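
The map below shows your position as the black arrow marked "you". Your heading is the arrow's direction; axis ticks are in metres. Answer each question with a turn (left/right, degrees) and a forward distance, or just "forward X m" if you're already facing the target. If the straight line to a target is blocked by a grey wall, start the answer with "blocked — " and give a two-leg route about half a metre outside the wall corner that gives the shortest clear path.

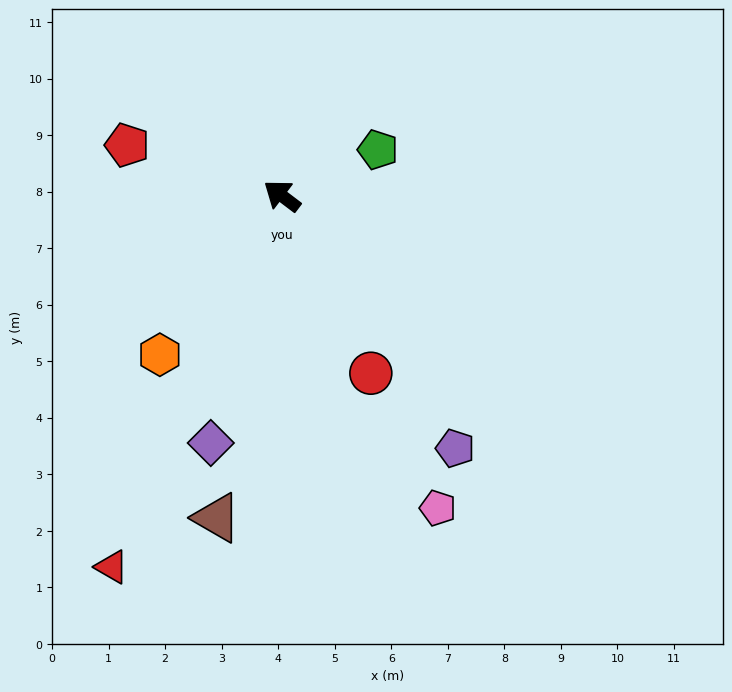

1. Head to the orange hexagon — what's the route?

turn left 90°, forward 3.5 m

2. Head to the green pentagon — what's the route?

turn right 117°, forward 1.9 m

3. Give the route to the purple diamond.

turn left 111°, forward 4.5 m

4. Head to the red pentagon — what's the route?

turn left 19°, forward 2.9 m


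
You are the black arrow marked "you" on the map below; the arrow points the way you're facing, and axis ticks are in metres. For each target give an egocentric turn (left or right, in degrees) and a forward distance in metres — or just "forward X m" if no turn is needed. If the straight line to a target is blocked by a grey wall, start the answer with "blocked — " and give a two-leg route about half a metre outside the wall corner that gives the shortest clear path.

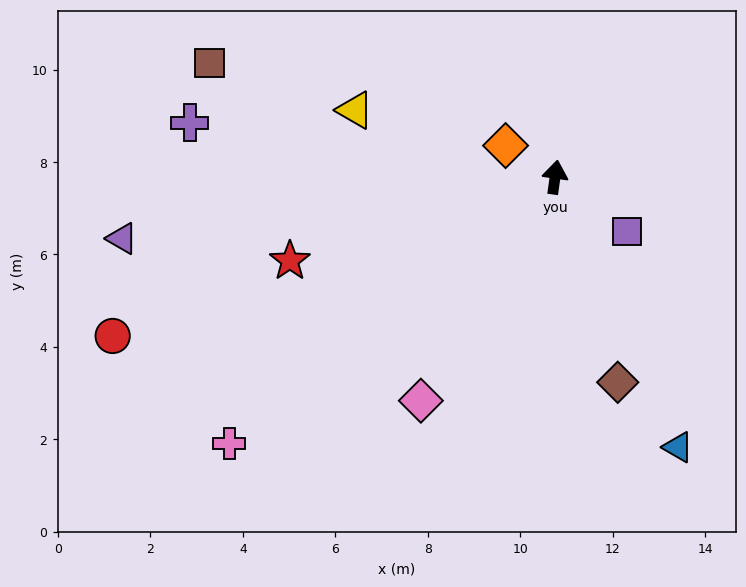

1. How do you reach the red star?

turn left 116°, forward 6.0 m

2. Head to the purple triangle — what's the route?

turn left 106°, forward 9.5 m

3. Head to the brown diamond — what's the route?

turn right 155°, forward 4.6 m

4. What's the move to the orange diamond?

turn left 66°, forward 1.3 m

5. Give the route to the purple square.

turn right 119°, forward 1.9 m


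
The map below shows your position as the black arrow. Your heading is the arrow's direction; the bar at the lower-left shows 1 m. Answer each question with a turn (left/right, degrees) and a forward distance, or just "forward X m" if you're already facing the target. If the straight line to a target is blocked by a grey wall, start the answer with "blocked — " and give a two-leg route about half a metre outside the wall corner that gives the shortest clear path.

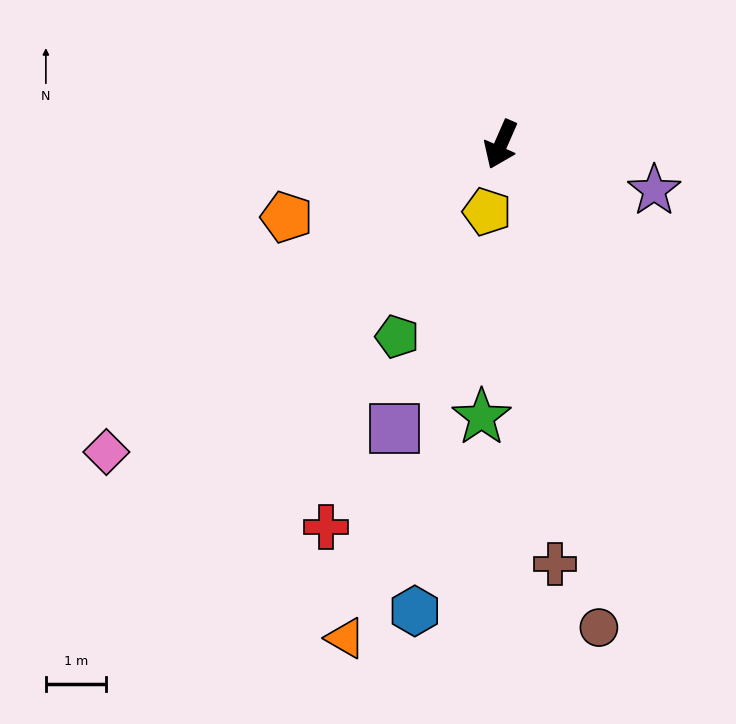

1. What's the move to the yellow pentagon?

turn left 12°, forward 1.2 m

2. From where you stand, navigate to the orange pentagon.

turn right 48°, forward 3.8 m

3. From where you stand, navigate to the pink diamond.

turn right 28°, forward 8.4 m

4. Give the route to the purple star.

turn left 97°, forward 2.7 m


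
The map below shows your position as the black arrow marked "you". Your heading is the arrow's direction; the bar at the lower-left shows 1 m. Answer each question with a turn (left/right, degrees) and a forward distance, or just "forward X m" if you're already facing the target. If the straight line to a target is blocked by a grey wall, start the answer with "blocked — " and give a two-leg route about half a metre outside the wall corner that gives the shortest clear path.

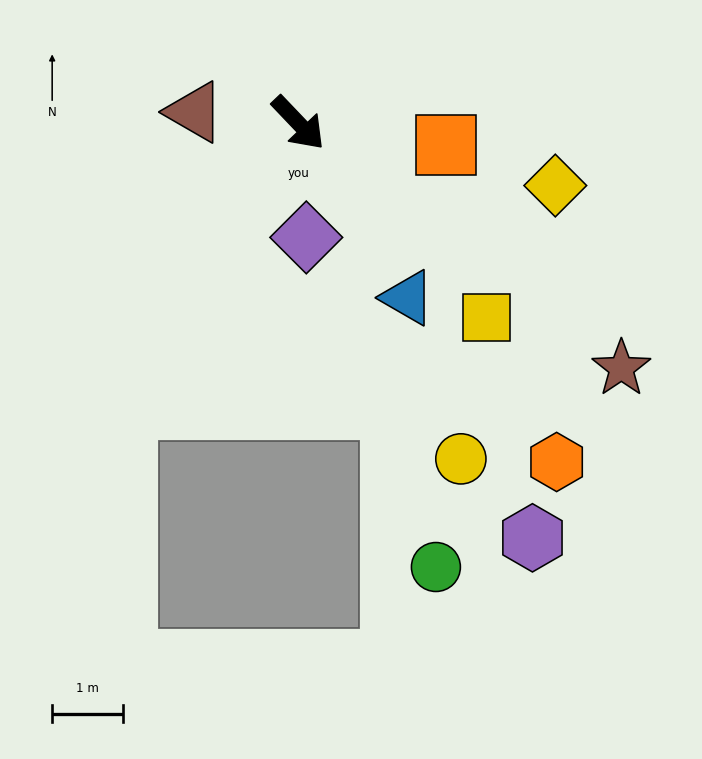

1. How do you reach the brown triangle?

turn right 140°, forward 1.5 m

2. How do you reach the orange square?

turn left 38°, forward 2.1 m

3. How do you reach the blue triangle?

turn right 12°, forward 2.9 m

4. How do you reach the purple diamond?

turn right 40°, forward 1.6 m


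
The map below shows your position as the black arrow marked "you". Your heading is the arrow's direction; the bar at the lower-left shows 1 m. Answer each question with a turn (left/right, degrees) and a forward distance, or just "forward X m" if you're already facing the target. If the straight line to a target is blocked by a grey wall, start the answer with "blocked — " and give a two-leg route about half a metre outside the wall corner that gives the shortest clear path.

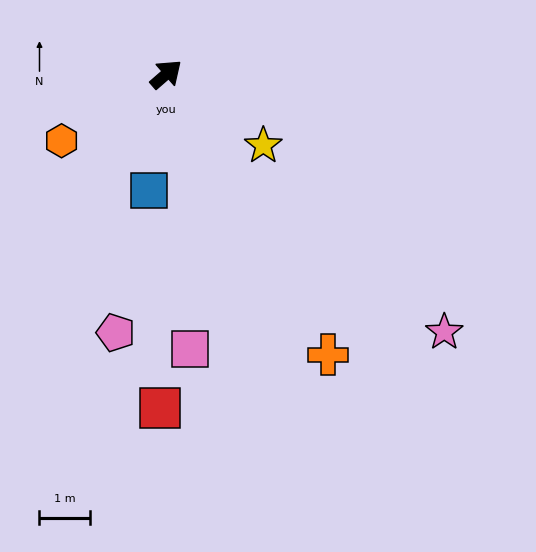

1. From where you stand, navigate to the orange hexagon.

turn left 171°, forward 2.4 m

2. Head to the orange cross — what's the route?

turn right 101°, forward 6.4 m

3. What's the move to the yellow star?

turn right 77°, forward 2.4 m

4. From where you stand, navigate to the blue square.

turn right 139°, forward 2.3 m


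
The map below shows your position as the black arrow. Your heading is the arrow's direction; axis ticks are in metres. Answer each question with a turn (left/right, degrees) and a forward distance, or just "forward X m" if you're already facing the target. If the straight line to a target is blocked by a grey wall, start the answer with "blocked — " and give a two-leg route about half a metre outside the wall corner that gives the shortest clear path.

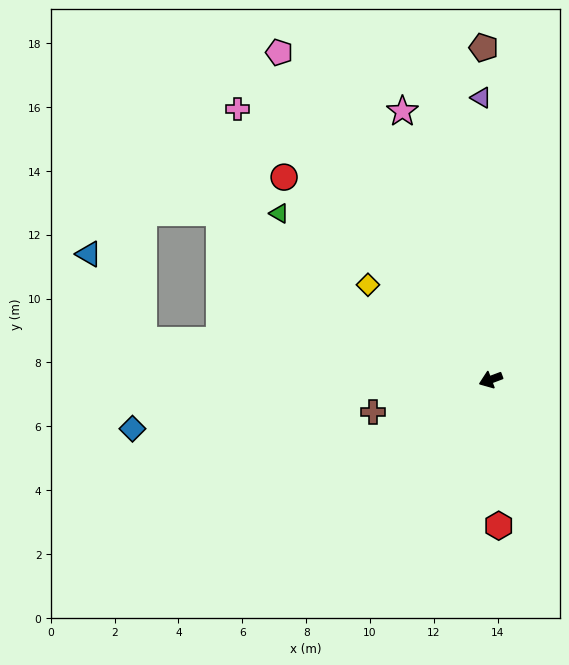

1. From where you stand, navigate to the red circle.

turn right 65°, forward 9.1 m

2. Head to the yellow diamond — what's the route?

turn right 58°, forward 4.9 m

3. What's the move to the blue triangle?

blocked — turn right 27°, forward 10.9 m, then turn right 51°, forward 3.2 m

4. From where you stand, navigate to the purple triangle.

turn right 109°, forward 8.8 m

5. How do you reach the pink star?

turn right 92°, forward 8.8 m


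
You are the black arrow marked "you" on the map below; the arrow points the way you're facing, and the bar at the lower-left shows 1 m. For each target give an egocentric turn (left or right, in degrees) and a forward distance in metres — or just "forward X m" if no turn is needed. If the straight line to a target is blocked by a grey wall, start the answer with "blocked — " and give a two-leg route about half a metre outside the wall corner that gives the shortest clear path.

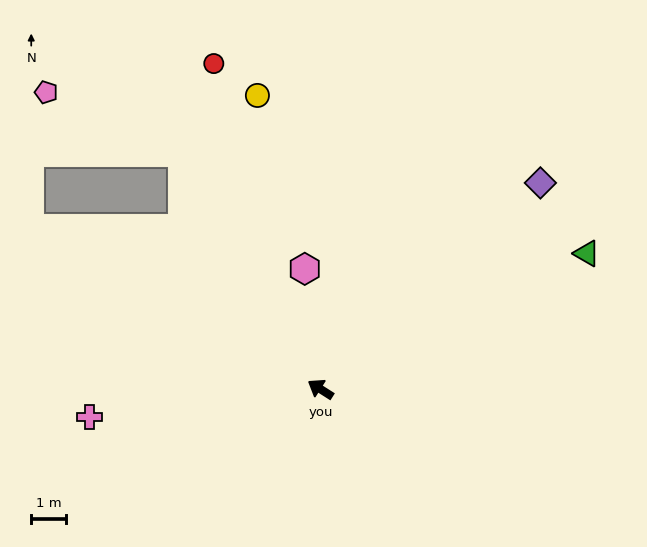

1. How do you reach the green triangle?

turn right 121°, forward 8.7 m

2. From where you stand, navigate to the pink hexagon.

turn right 50°, forward 3.5 m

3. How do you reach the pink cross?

turn left 39°, forward 6.8 m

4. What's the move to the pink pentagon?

blocked — turn right 27°, forward 8.0 m, then turn left 36°, forward 4.3 m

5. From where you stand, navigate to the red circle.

turn right 39°, forward 9.9 m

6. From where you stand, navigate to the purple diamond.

turn right 104°, forward 8.7 m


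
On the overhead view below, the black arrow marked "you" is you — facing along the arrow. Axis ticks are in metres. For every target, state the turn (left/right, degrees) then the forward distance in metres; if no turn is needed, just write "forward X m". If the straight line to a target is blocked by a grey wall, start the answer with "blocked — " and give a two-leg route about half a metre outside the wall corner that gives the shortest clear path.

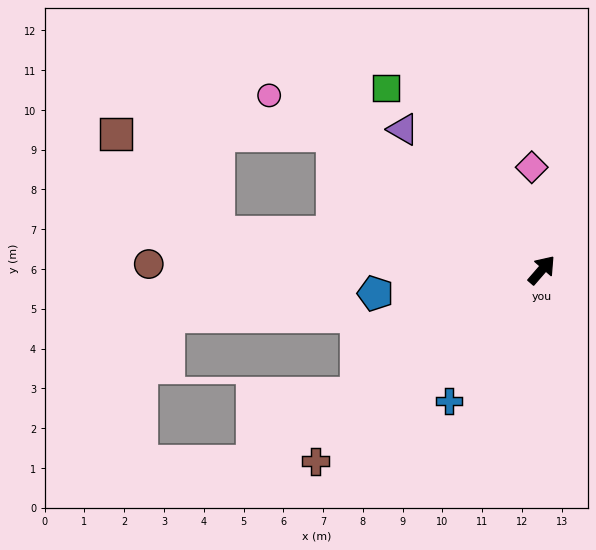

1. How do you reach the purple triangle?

turn left 86°, forward 5.0 m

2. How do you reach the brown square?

blocked — turn left 98°, forward 6.3 m, then turn left 33°, forward 5.5 m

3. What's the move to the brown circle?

turn left 130°, forward 9.9 m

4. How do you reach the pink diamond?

turn left 47°, forward 2.6 m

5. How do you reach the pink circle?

turn left 98°, forward 8.1 m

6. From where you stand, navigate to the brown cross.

turn left 171°, forward 7.5 m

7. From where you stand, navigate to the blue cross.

turn right 174°, forward 4.0 m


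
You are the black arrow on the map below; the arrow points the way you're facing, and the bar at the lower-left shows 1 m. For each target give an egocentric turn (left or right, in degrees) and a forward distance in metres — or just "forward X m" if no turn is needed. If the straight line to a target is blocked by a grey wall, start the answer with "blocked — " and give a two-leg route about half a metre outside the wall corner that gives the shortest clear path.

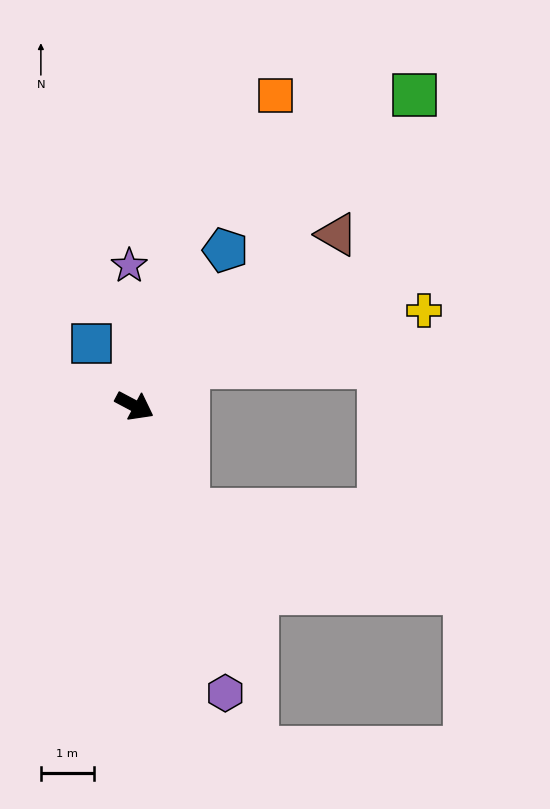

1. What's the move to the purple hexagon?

turn right 45°, forward 5.7 m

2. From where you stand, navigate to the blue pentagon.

turn left 88°, forward 3.4 m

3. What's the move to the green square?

turn left 76°, forward 7.9 m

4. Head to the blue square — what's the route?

turn left 152°, forward 1.4 m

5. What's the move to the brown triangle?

turn left 68°, forward 5.0 m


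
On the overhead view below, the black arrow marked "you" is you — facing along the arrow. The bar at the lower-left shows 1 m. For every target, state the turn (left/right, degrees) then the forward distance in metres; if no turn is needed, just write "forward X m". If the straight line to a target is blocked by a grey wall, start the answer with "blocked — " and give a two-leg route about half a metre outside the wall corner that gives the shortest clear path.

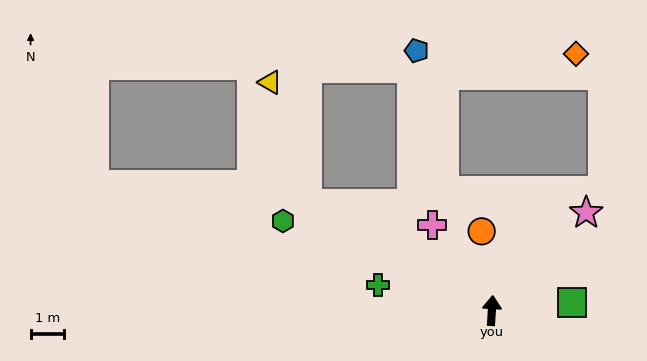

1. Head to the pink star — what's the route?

turn right 40°, forward 4.1 m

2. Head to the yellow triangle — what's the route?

blocked — turn left 63°, forward 6.4 m, then turn right 42°, forward 3.8 m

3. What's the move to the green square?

turn right 81°, forward 2.4 m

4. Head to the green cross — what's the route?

turn left 81°, forward 3.5 m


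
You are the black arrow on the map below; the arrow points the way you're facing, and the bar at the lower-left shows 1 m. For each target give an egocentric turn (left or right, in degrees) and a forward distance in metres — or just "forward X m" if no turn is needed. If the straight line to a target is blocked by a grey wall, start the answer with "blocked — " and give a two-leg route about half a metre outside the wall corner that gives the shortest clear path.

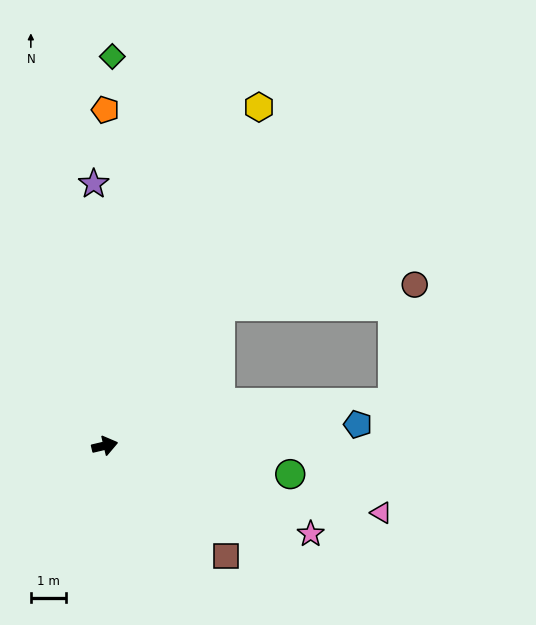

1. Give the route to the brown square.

turn right 56°, forward 4.6 m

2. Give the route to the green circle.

turn right 22°, forward 5.3 m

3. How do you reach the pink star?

turn right 37°, forward 6.3 m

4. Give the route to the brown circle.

blocked — turn left 37°, forward 5.1 m, then turn right 44°, forward 5.5 m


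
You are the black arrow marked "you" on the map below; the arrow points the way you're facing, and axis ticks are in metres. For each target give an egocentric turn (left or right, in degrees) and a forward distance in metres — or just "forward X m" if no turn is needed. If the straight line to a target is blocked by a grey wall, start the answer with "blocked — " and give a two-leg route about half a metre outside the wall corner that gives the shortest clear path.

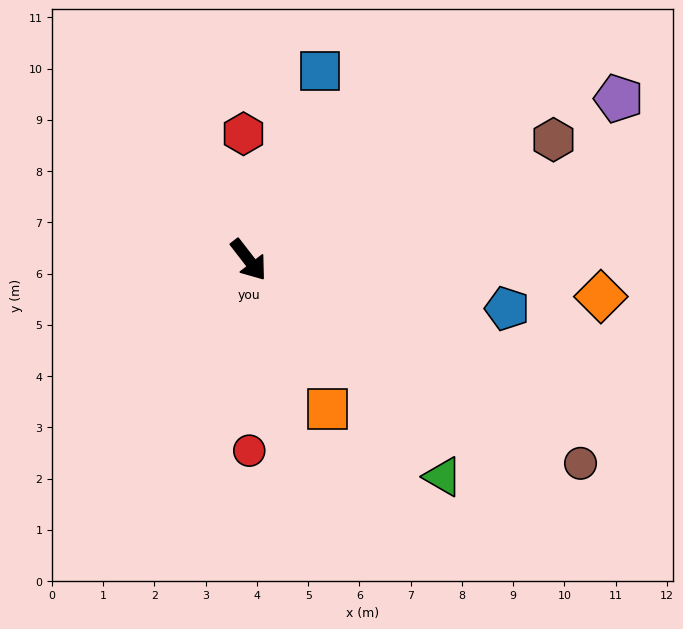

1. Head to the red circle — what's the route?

turn right 38°, forward 3.7 m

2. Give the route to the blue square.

turn left 122°, forward 3.9 m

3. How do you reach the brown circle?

turn left 21°, forward 7.6 m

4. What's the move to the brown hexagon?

turn left 74°, forward 6.4 m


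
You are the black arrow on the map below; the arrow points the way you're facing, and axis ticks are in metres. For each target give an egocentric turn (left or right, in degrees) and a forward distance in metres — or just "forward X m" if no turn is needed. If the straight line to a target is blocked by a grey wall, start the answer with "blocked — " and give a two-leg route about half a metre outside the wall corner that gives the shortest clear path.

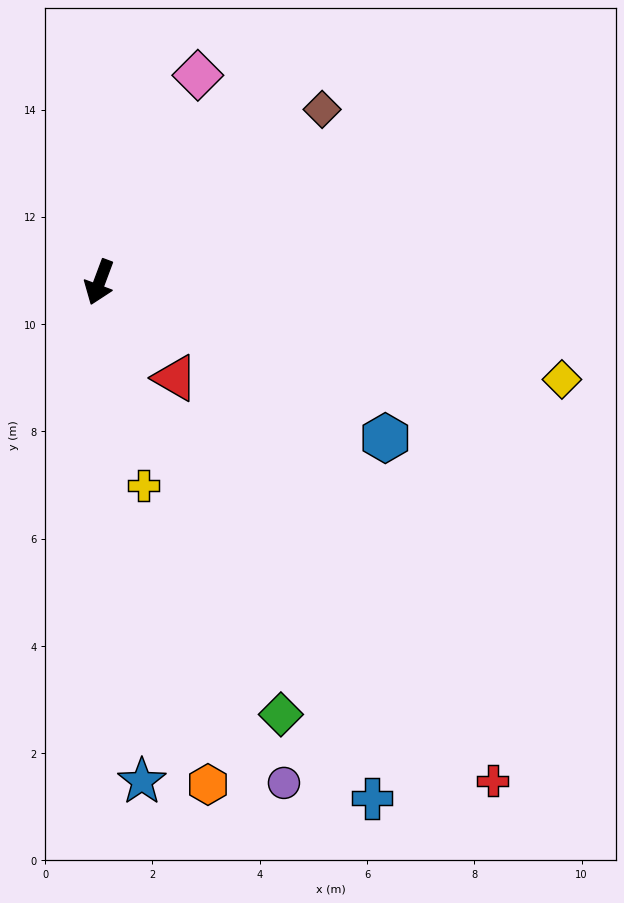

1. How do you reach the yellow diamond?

turn left 99°, forward 8.8 m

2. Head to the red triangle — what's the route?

turn left 59°, forward 2.3 m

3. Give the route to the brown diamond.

turn left 148°, forward 5.3 m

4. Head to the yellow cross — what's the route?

turn left 33°, forward 3.9 m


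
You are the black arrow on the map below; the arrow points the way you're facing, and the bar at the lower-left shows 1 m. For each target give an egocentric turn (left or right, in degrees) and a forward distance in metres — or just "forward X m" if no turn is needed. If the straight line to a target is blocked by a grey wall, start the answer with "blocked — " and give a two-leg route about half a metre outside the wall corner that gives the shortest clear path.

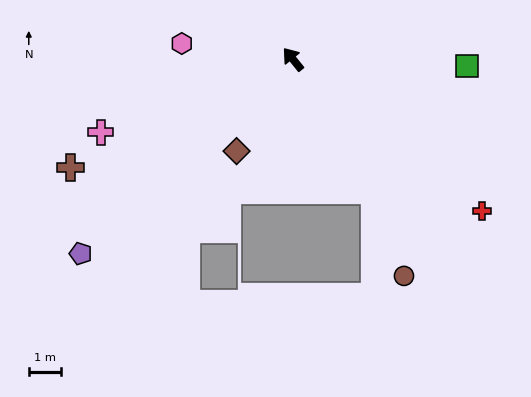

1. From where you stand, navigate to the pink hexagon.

turn left 43°, forward 3.4 m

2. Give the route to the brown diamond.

turn left 110°, forward 3.3 m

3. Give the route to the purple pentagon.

turn left 94°, forward 8.8 m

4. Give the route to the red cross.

turn right 168°, forward 7.4 m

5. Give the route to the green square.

turn right 131°, forward 5.3 m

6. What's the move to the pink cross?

turn left 72°, forward 6.3 m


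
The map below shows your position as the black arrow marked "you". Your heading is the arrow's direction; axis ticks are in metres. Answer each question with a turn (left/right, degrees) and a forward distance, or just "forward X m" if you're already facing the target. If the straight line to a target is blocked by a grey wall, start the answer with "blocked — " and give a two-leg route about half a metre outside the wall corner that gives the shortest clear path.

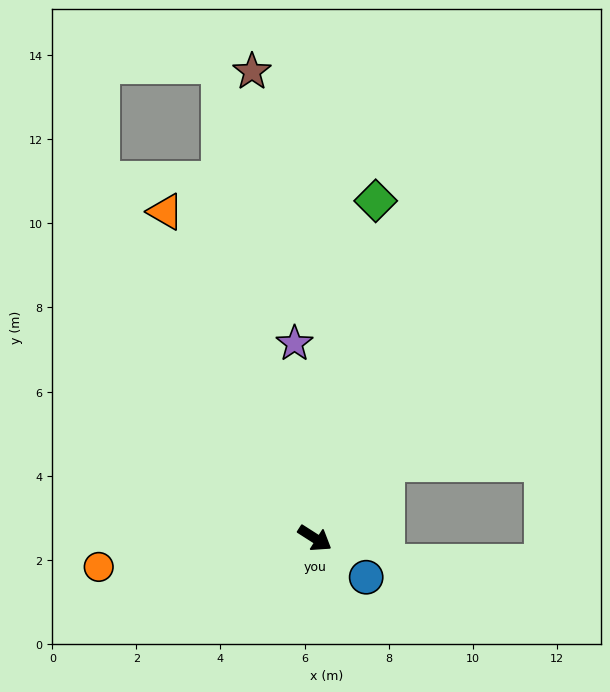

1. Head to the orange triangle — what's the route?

turn left 147°, forward 8.5 m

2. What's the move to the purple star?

turn left 129°, forward 4.7 m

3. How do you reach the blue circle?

turn right 5°, forward 1.5 m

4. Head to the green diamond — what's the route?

turn left 112°, forward 8.2 m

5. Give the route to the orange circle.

turn right 140°, forward 5.2 m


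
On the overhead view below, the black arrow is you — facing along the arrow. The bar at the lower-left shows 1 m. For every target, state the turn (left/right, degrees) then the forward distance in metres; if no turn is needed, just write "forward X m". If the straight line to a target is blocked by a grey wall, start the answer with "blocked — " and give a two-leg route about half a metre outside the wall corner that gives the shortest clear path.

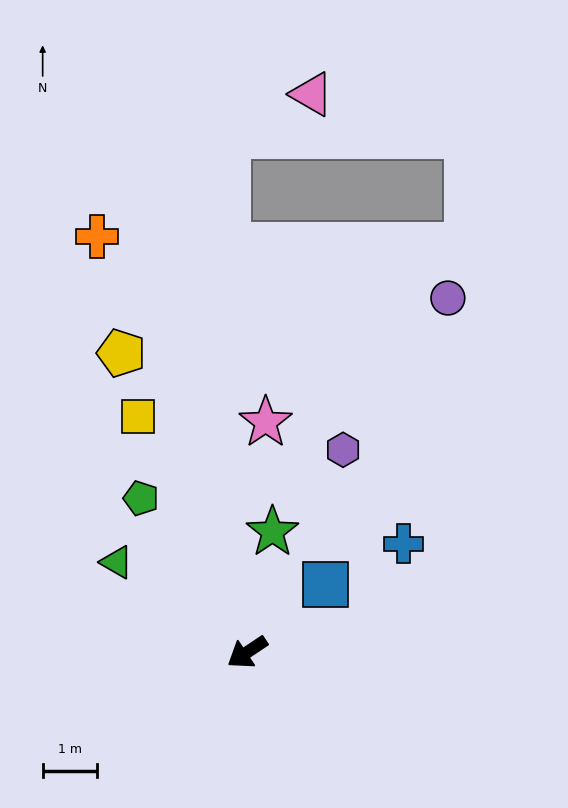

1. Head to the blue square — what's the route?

turn right 173°, forward 1.9 m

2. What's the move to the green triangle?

turn right 68°, forward 2.9 m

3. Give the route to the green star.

turn right 136°, forward 2.3 m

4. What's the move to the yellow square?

turn right 99°, forward 4.8 m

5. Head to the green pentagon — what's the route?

turn right 89°, forward 3.4 m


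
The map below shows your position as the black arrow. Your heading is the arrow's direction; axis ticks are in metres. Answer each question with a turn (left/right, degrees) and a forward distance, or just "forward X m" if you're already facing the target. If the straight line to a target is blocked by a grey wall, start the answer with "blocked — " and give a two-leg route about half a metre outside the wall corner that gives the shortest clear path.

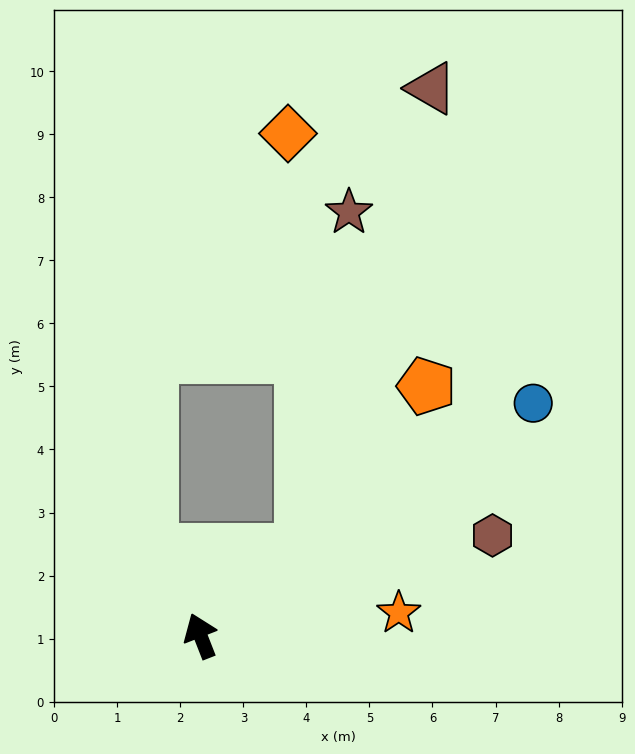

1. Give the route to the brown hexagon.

turn right 92°, forward 4.9 m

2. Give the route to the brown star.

blocked — turn right 71°, forward 2.1 m, then turn left 42°, forward 5.4 m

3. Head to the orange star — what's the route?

turn right 105°, forward 3.2 m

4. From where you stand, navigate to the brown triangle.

blocked — turn right 71°, forward 2.1 m, then turn left 34°, forward 7.6 m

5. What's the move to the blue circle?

turn right 76°, forward 6.4 m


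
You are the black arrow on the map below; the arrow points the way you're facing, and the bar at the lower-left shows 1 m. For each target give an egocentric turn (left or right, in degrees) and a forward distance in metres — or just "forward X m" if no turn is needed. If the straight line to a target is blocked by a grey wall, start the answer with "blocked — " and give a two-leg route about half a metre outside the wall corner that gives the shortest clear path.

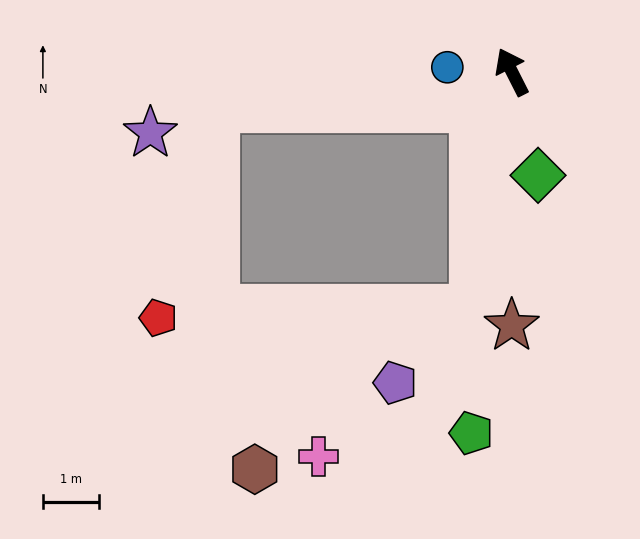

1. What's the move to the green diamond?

turn left 167°, forward 1.9 m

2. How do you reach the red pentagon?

blocked — turn left 144°, forward 4.3 m, then turn right 79°, forward 5.6 m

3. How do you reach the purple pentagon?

blocked — turn left 144°, forward 4.3 m, then turn right 37°, forward 1.9 m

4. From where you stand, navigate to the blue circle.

turn left 59°, forward 1.2 m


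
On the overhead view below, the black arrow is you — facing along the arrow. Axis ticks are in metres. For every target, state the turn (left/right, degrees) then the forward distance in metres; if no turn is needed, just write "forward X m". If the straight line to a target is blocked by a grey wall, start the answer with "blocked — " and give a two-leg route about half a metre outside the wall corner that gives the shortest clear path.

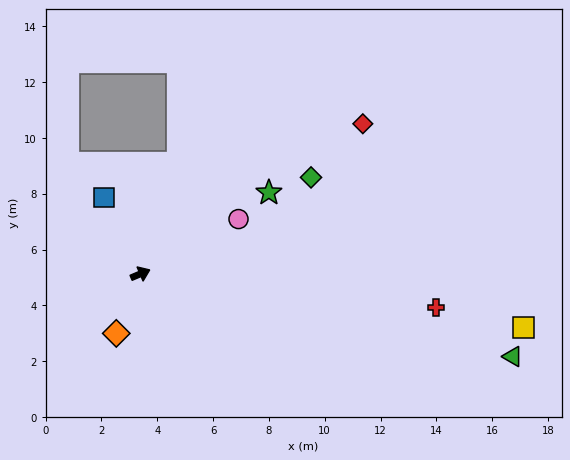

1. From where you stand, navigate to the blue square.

turn left 93°, forward 3.0 m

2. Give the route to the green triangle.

turn right 36°, forward 13.7 m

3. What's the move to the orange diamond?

turn right 135°, forward 2.3 m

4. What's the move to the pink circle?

turn left 6°, forward 4.0 m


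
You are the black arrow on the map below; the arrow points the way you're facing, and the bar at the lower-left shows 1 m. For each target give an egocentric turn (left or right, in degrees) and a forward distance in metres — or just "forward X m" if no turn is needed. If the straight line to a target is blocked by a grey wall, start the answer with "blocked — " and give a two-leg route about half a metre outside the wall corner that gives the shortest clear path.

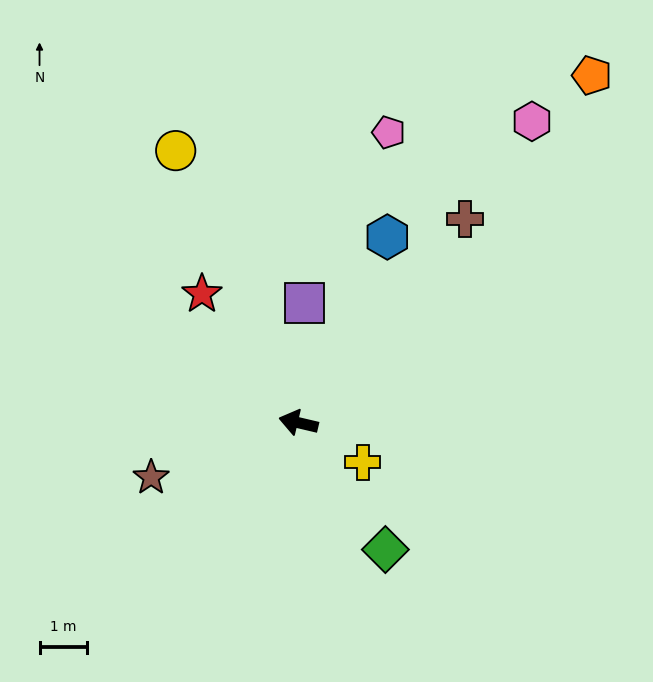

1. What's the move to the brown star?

turn left 34°, forward 3.3 m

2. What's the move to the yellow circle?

turn right 52°, forward 6.3 m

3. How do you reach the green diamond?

turn left 138°, forward 3.2 m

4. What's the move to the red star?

turn right 40°, forward 3.4 m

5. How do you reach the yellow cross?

turn left 162°, forward 1.6 m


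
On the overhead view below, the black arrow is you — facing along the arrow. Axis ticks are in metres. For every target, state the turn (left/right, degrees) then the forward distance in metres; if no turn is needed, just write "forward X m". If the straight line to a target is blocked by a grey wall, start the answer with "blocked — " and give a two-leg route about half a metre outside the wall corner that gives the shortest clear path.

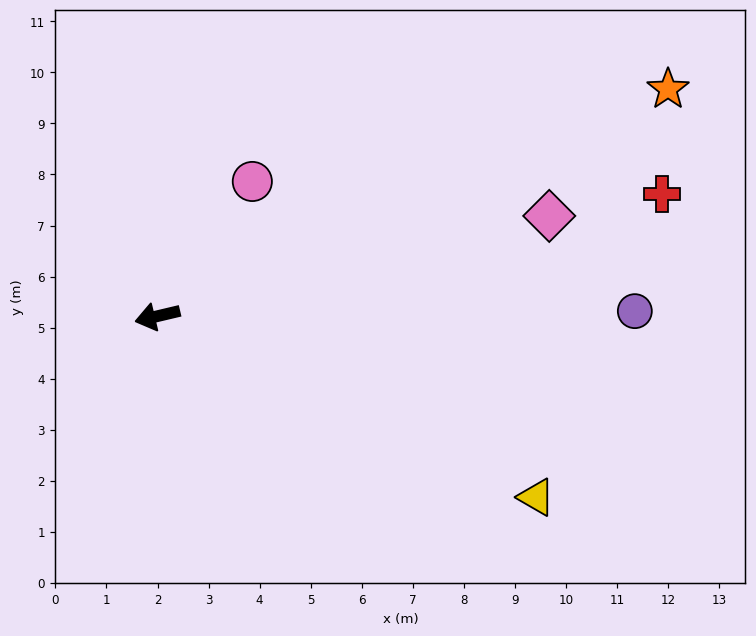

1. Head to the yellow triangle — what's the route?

turn left 141°, forward 8.2 m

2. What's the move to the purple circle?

turn left 167°, forward 9.4 m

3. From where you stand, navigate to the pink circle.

turn right 138°, forward 3.2 m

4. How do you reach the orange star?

turn right 169°, forward 10.9 m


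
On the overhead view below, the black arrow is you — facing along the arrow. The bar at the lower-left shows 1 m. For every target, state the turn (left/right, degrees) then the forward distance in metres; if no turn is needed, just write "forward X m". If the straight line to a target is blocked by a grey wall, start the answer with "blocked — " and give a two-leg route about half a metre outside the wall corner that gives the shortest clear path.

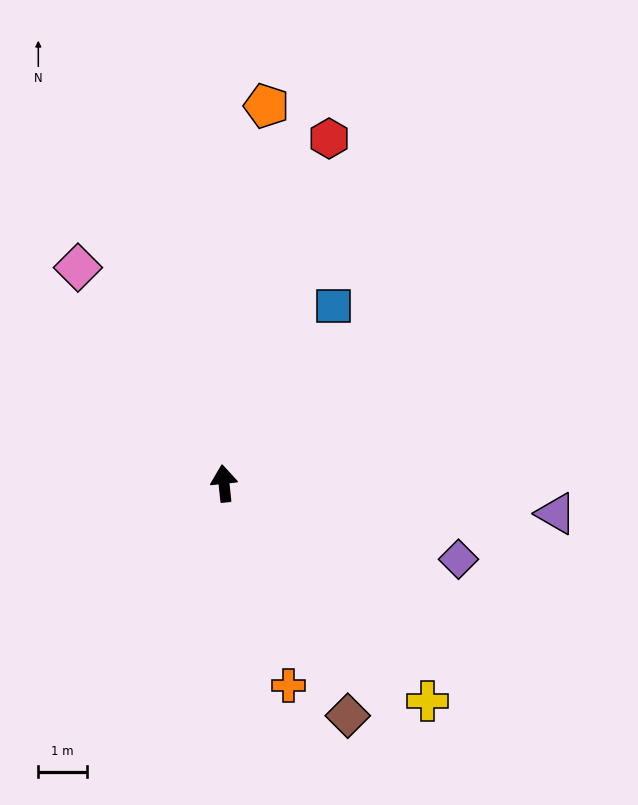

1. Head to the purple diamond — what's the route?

turn right 114°, forward 5.1 m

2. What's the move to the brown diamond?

turn right 158°, forward 5.4 m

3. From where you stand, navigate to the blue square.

turn right 38°, forward 4.3 m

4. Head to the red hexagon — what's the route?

turn right 23°, forward 7.5 m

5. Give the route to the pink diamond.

turn left 28°, forward 5.4 m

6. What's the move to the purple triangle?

turn right 101°, forward 6.9 m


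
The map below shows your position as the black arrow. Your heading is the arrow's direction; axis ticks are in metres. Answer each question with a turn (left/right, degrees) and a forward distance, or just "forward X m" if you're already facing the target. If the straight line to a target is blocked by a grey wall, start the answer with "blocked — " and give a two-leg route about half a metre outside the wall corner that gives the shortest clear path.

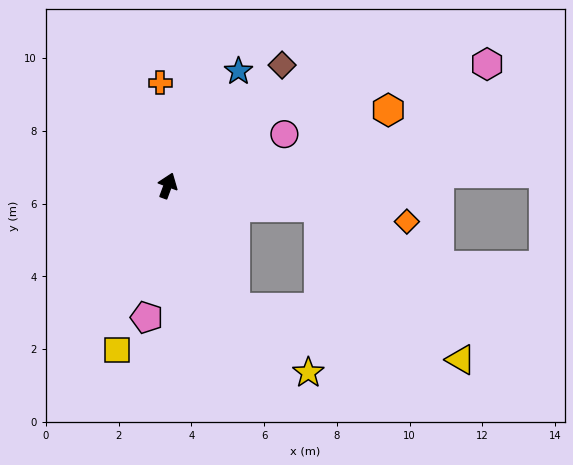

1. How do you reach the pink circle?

turn right 46°, forward 3.5 m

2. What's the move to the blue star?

turn right 11°, forward 3.7 m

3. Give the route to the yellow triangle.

blocked — turn right 77°, forward 4.2 m, then turn right 40°, forward 5.7 m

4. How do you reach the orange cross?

turn left 24°, forward 2.8 m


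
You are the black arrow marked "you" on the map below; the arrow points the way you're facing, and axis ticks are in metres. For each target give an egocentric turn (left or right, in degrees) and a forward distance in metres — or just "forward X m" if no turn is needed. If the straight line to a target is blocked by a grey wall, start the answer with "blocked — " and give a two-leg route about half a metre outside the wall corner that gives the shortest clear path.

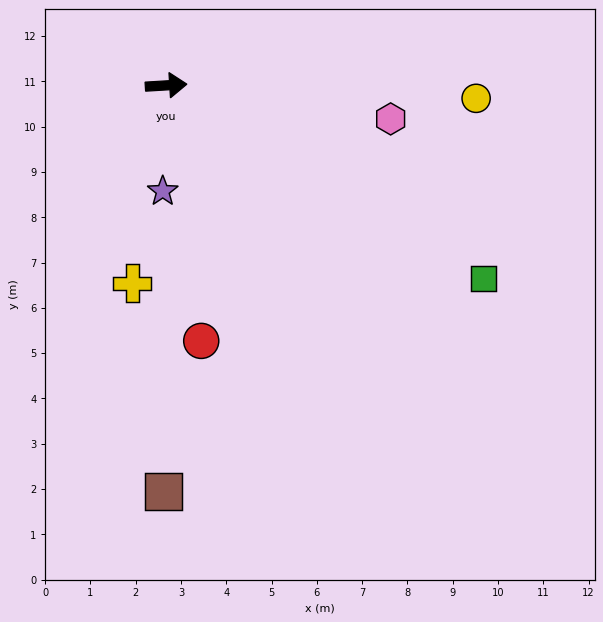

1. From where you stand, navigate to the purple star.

turn right 95°, forward 2.3 m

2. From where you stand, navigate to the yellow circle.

turn right 6°, forward 6.9 m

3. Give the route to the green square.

turn right 35°, forward 8.2 m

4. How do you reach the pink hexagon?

turn right 12°, forward 5.0 m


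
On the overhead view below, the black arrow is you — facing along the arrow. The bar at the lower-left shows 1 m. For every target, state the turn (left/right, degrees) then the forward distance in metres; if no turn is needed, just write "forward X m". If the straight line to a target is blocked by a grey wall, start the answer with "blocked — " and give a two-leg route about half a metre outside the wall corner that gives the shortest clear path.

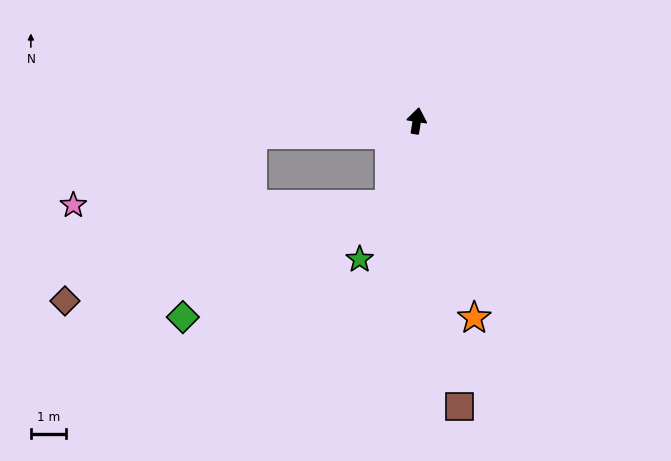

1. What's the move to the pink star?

blocked — turn left 104°, forward 4.7 m, then turn left 17°, forward 5.4 m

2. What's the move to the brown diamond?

blocked — turn left 104°, forward 4.7 m, then turn left 37°, forward 7.1 m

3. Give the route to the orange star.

turn right 155°, forward 5.8 m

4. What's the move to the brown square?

turn right 162°, forward 8.2 m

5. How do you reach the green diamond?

blocked — turn left 171°, forward 2.5 m, then turn right 43°, forward 6.7 m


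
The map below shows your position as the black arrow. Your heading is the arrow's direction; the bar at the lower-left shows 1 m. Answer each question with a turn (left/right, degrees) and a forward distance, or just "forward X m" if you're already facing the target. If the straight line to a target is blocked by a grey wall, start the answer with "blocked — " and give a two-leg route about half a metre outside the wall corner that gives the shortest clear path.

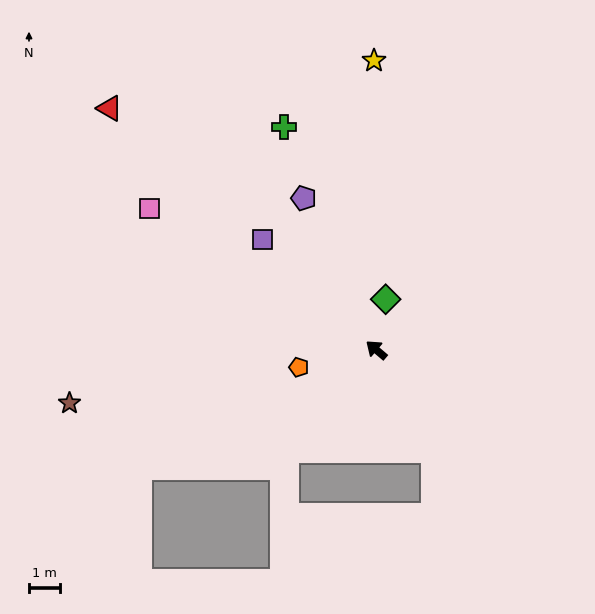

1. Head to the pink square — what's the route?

turn left 8°, forward 8.6 m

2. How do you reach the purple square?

turn right 4°, forward 5.1 m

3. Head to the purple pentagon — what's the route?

turn right 24°, forward 5.4 m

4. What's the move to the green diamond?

turn right 60°, forward 1.7 m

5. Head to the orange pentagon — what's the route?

turn left 53°, forward 2.6 m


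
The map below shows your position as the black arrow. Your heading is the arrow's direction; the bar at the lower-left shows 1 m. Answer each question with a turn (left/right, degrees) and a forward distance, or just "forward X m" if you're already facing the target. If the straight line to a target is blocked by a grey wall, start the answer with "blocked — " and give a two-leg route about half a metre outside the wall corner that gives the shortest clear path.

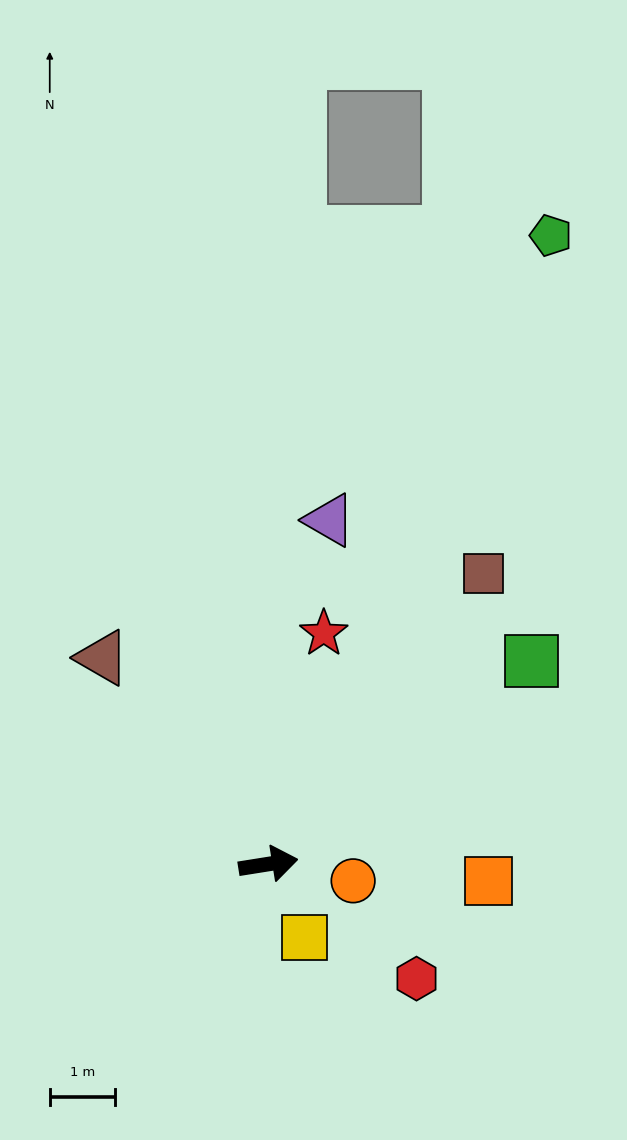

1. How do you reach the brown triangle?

turn left 120°, forward 4.0 m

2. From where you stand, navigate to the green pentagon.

turn left 57°, forward 10.5 m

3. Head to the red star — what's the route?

turn left 67°, forward 3.6 m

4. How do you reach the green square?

turn left 29°, forward 5.1 m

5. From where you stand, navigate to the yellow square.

turn right 73°, forward 1.2 m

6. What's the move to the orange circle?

turn right 20°, forward 1.3 m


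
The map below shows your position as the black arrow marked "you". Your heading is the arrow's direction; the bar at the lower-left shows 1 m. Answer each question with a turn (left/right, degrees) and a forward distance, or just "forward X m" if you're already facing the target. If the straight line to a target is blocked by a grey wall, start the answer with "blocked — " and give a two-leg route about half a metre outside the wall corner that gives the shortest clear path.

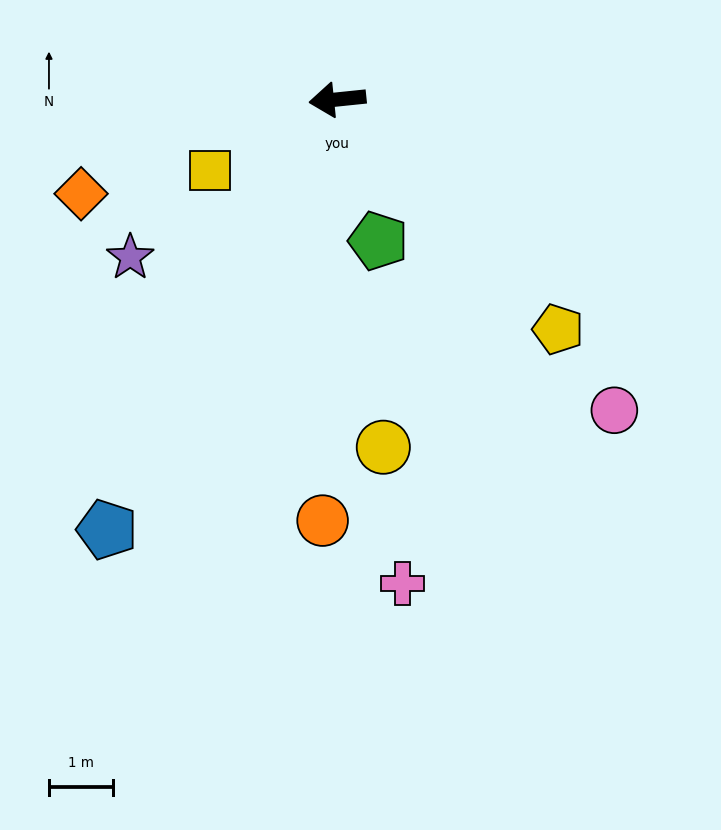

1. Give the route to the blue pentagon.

turn left 56°, forward 7.7 m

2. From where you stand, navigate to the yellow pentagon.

turn left 128°, forward 5.0 m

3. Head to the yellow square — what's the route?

turn left 23°, forward 2.3 m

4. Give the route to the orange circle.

turn left 82°, forward 6.6 m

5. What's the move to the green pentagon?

turn left 100°, forward 2.3 m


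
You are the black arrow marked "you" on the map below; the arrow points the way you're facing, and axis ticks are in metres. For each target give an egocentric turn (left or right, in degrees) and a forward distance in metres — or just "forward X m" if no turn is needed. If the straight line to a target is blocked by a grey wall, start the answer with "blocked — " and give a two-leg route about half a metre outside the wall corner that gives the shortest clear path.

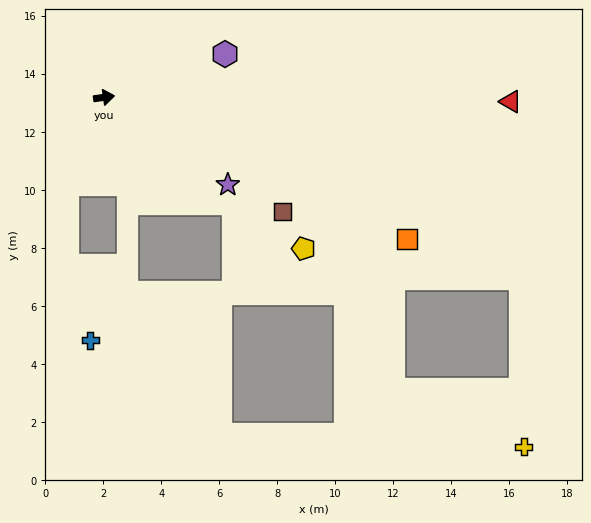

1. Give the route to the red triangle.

turn right 9°, forward 14.0 m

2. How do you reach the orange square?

turn right 33°, forward 11.5 m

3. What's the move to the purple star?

turn right 43°, forward 5.2 m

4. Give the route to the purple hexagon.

turn left 12°, forward 4.4 m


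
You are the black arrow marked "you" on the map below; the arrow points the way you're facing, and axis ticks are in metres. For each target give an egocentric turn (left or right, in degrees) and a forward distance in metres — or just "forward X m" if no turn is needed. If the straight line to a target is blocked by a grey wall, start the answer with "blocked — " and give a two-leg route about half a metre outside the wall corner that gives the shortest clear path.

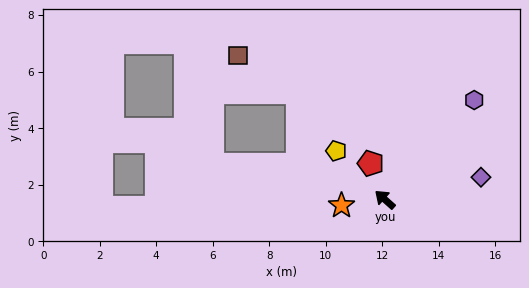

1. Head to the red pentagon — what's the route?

turn right 27°, forward 1.4 m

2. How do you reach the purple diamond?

turn right 125°, forward 3.5 m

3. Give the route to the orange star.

turn left 50°, forward 1.5 m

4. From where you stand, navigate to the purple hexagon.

turn right 90°, forward 4.7 m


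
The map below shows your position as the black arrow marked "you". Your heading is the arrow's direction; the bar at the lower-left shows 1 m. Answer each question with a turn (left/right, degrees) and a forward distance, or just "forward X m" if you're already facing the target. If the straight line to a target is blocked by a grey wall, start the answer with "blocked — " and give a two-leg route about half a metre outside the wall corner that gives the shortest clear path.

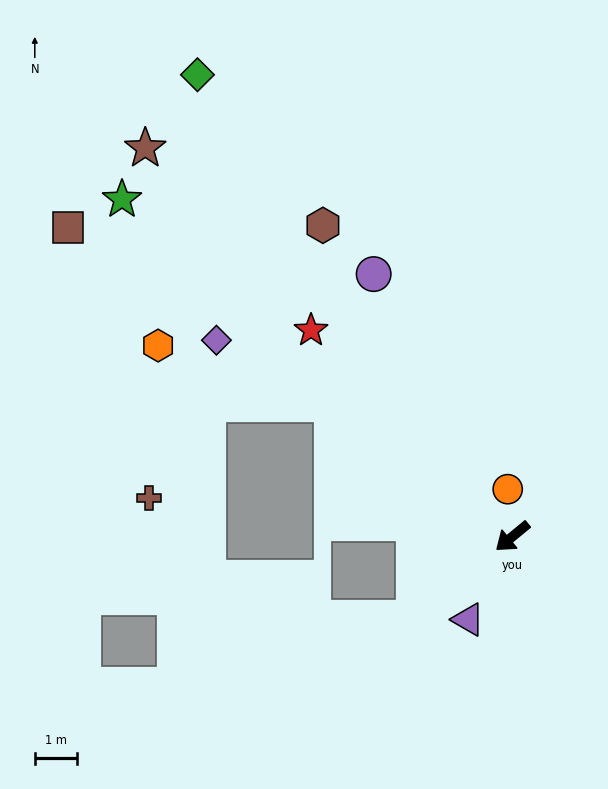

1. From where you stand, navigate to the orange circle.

turn right 124°, forward 1.1 m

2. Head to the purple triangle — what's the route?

turn left 22°, forward 2.2 m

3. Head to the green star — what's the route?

turn right 80°, forward 12.1 m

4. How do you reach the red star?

turn right 85°, forward 6.8 m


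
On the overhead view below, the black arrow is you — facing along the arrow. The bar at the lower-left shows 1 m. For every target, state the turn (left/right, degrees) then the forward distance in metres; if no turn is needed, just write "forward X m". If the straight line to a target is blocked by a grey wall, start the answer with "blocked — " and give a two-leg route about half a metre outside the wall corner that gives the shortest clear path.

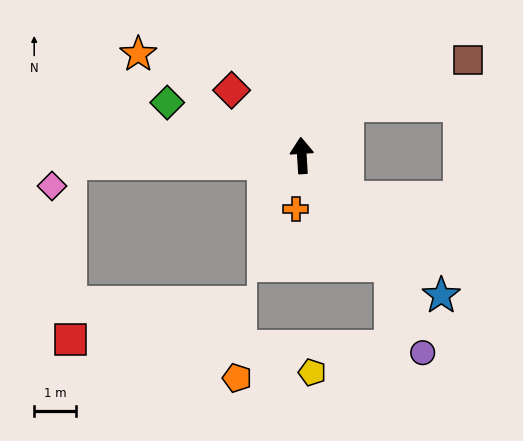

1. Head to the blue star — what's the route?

turn right 139°, forward 4.8 m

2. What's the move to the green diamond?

turn left 65°, forward 3.5 m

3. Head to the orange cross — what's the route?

turn left 170°, forward 1.3 m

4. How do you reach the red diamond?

turn left 44°, forward 2.3 m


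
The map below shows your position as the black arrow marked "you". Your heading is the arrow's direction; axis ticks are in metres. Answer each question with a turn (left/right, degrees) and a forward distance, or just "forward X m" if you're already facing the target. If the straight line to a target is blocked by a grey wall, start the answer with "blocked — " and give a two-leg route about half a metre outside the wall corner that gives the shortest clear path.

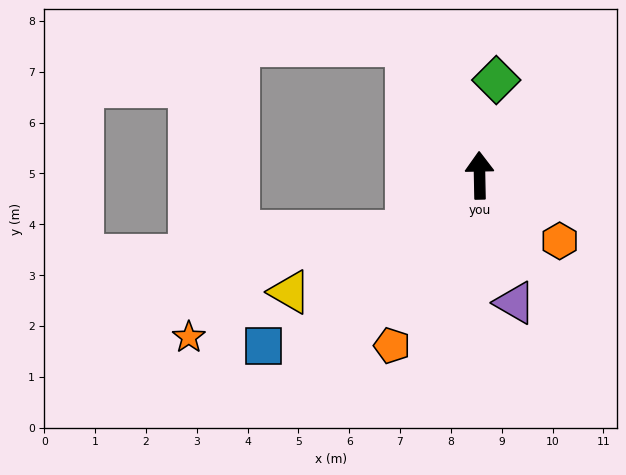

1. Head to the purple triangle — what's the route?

turn right 166°, forward 2.6 m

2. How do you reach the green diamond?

turn right 11°, forward 1.9 m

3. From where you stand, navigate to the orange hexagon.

turn right 130°, forward 2.0 m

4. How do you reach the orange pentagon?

turn left 152°, forward 3.8 m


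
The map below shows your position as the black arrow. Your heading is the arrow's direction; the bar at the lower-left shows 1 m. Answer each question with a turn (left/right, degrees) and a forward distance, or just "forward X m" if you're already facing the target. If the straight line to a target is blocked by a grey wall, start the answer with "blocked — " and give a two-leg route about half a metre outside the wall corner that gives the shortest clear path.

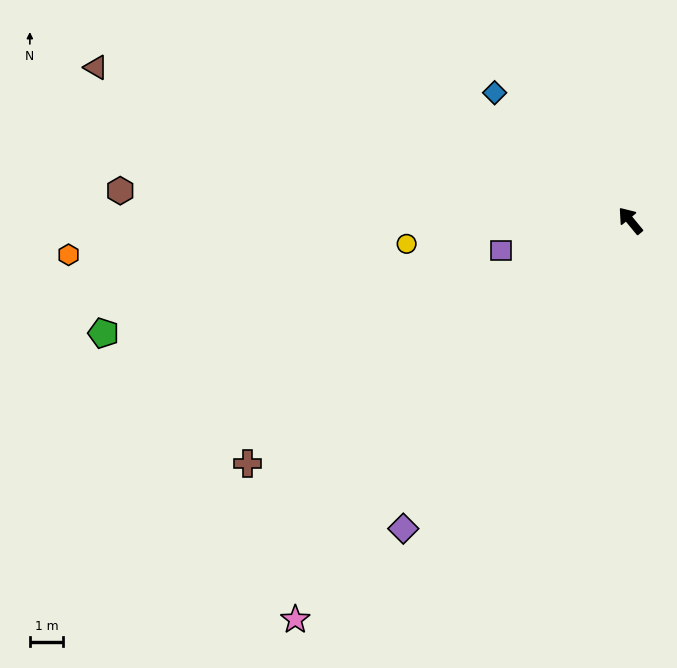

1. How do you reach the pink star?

turn left 100°, forward 15.6 m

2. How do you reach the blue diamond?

turn left 7°, forward 5.6 m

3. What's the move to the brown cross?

turn left 83°, forward 13.5 m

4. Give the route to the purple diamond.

turn left 104°, forward 11.4 m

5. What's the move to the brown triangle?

turn left 34°, forward 16.6 m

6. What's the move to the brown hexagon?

turn left 47°, forward 15.3 m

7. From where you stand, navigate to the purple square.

turn left 63°, forward 4.0 m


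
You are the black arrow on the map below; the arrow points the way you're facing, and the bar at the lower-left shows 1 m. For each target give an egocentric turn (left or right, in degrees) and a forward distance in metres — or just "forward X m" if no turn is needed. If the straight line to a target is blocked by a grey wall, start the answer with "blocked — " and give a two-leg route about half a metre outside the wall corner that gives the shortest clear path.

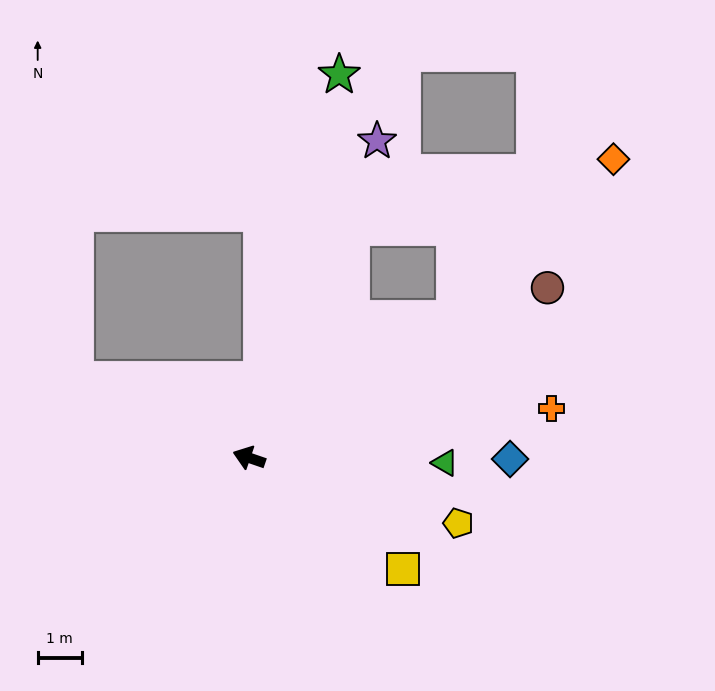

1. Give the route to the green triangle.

turn right 162°, forward 4.4 m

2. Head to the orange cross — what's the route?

turn right 152°, forward 6.9 m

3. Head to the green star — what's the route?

turn right 84°, forward 8.9 m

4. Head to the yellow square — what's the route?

turn left 163°, forward 4.3 m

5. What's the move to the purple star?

turn right 93°, forward 7.7 m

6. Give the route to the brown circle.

turn right 131°, forward 7.8 m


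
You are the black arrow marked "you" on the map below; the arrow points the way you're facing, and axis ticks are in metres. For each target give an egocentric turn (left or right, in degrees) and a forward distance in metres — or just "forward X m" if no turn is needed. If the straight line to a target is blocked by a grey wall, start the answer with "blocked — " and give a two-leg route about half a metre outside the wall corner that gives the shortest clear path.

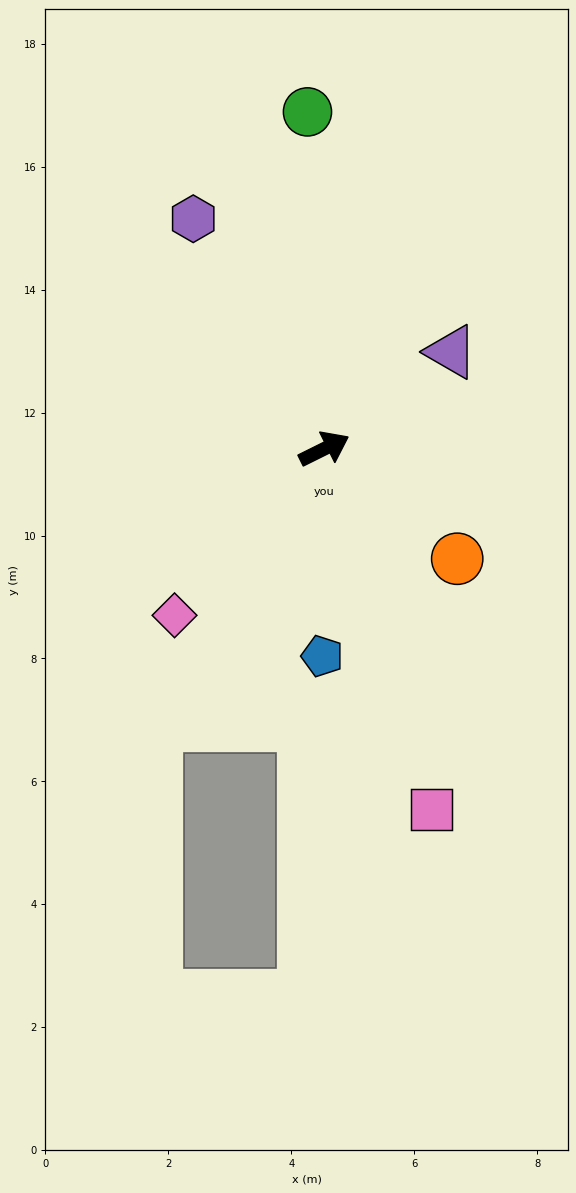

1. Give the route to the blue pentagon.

turn right 117°, forward 3.4 m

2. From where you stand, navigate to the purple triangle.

turn left 11°, forward 2.6 m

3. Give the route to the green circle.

turn left 66°, forward 5.5 m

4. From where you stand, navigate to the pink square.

turn right 100°, forward 6.1 m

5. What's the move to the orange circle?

turn right 66°, forward 2.8 m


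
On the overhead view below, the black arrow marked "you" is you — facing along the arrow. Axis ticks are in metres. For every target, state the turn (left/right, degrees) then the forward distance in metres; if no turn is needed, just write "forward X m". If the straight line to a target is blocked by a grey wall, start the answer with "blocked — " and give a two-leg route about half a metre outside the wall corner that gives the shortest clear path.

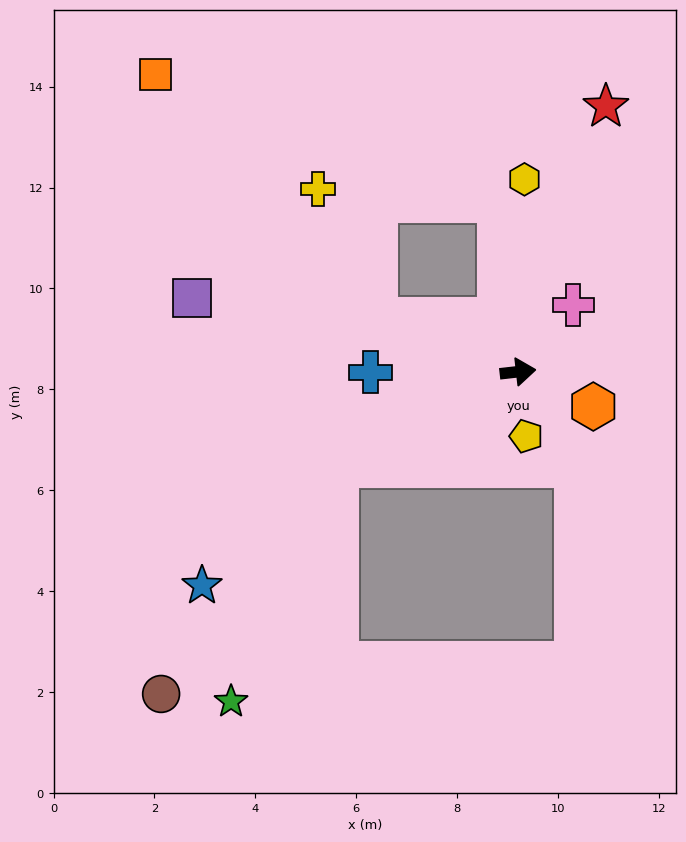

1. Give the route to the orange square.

blocked — turn left 153°, forward 3.0 m, then turn right 27°, forward 6.5 m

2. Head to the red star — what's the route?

turn left 65°, forward 5.5 m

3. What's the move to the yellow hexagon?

turn left 82°, forward 3.8 m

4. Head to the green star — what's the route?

blocked — turn right 159°, forward 4.0 m, then turn left 38°, forward 5.1 m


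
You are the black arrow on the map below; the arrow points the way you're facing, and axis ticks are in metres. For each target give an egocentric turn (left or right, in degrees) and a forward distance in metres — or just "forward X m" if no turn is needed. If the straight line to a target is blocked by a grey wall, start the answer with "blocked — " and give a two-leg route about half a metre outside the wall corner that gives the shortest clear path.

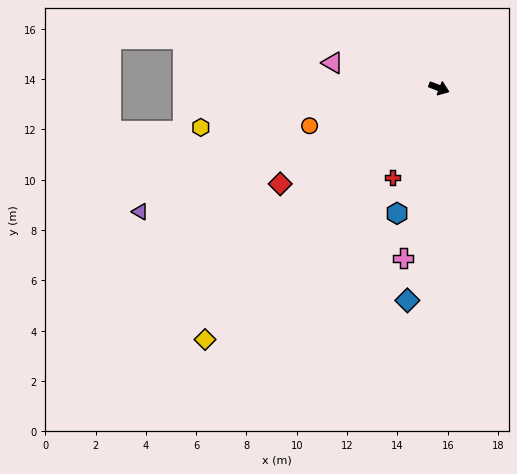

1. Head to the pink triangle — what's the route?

turn right 172°, forward 4.3 m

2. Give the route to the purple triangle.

turn right 137°, forward 12.9 m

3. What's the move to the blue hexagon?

turn right 88°, forward 5.3 m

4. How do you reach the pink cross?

turn right 81°, forward 6.9 m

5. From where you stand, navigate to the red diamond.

turn right 128°, forward 7.4 m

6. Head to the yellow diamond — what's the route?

turn right 112°, forward 13.7 m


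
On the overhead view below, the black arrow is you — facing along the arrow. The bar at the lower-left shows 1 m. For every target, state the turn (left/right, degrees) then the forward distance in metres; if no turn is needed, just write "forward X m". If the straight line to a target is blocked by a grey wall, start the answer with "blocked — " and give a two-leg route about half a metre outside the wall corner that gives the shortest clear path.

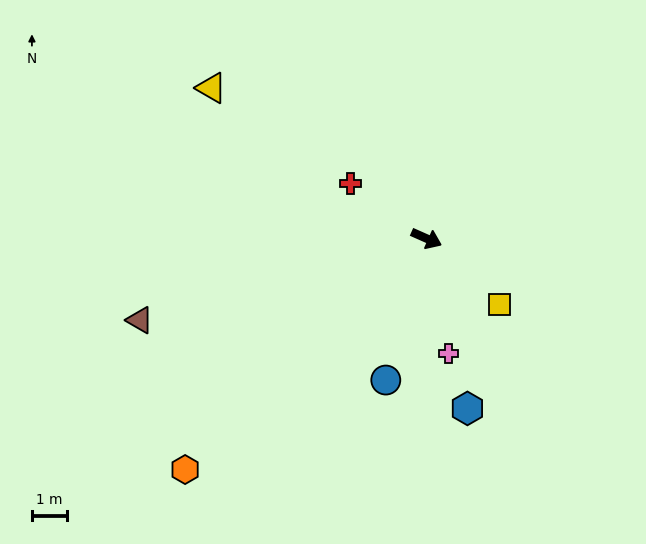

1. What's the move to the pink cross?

turn right 55°, forward 3.3 m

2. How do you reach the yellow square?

turn right 18°, forward 2.8 m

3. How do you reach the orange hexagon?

turn right 112°, forward 9.5 m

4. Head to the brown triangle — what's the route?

turn right 140°, forward 8.5 m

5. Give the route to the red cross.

turn left 168°, forward 2.7 m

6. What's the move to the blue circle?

turn right 82°, forward 4.2 m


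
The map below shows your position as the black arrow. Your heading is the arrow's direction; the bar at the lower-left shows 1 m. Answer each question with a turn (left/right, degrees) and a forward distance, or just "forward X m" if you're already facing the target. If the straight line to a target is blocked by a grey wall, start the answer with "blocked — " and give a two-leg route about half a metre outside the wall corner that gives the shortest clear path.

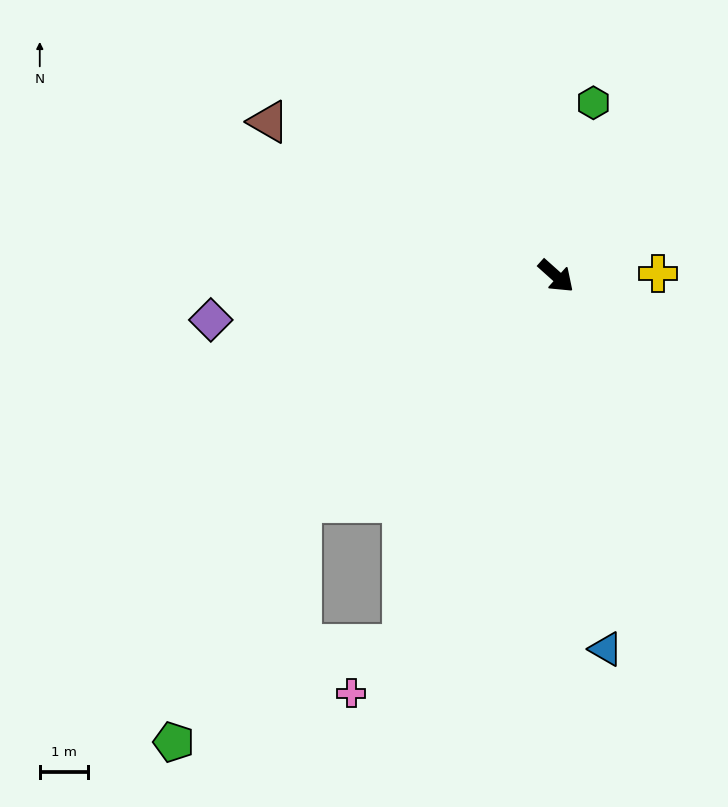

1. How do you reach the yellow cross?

turn left 43°, forward 2.1 m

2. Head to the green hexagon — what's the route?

turn left 120°, forward 3.7 m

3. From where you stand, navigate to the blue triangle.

turn right 41°, forward 7.8 m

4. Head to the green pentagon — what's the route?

blocked — turn right 97°, forward 7.0 m, then turn left 21°, forward 5.6 m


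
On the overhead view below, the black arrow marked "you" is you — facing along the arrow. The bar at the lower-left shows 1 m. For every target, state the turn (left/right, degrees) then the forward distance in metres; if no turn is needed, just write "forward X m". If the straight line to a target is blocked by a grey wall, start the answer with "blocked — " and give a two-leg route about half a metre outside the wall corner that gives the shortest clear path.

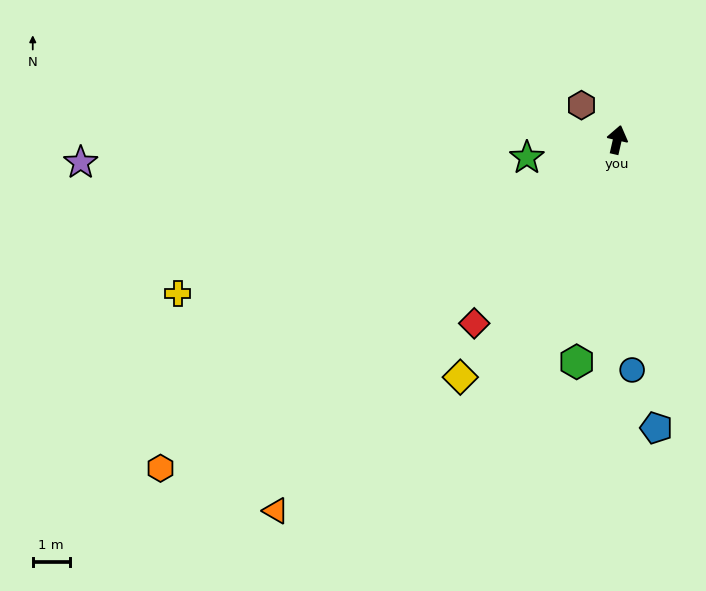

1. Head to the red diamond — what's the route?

turn left 155°, forward 6.3 m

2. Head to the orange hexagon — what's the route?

turn left 139°, forward 15.3 m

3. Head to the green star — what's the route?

turn left 114°, forward 2.5 m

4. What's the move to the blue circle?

turn right 163°, forward 6.3 m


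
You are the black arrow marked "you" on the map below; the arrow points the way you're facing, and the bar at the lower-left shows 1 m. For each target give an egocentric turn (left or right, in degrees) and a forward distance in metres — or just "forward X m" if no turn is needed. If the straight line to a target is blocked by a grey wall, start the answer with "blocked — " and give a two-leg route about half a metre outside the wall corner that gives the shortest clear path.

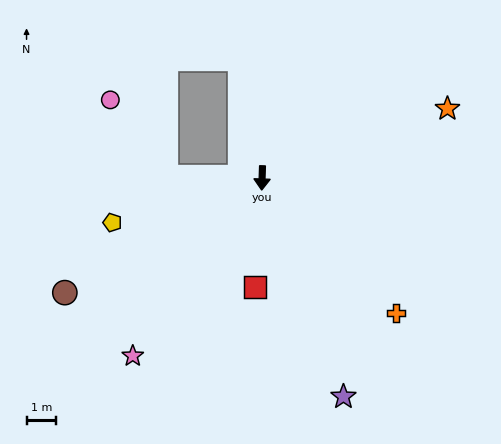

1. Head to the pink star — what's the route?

turn right 34°, forward 7.5 m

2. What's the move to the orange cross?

turn left 47°, forward 6.5 m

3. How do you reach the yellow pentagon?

turn right 72°, forward 5.3 m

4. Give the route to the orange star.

turn left 112°, forward 6.7 m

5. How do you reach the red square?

forward 3.7 m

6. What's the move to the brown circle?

turn right 58°, forward 7.8 m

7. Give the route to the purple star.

turn left 22°, forward 7.9 m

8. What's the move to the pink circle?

blocked — turn right 89°, forward 3.3 m, then turn right 54°, forward 3.2 m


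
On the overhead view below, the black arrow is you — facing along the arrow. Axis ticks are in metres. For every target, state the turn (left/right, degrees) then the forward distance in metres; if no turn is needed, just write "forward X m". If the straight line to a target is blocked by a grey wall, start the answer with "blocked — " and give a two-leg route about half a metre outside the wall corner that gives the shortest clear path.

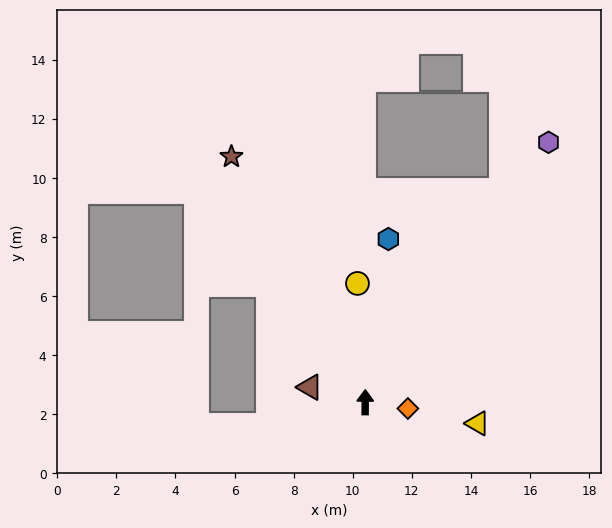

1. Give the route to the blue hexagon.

turn right 8°, forward 5.6 m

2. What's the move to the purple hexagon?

turn right 35°, forward 10.8 m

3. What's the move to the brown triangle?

turn left 75°, forward 1.9 m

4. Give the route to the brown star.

turn left 29°, forward 9.5 m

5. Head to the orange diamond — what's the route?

turn right 98°, forward 1.5 m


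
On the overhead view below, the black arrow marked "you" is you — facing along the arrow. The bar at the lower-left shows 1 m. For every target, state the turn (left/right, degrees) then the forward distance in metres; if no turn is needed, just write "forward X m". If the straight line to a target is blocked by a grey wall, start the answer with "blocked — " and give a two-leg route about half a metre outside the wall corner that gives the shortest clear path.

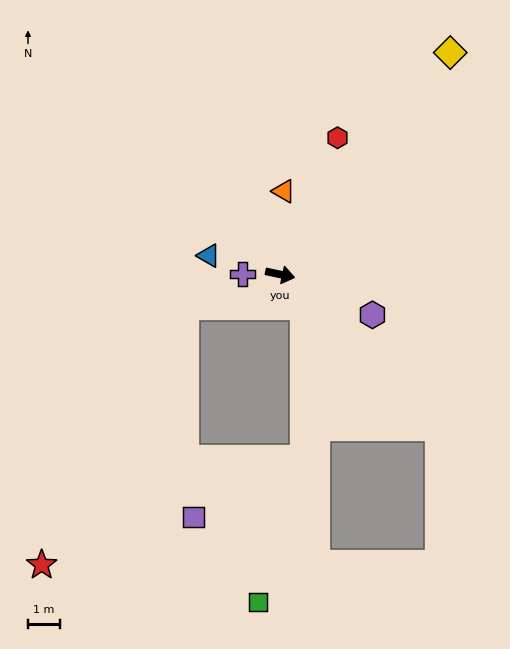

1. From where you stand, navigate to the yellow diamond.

turn left 65°, forward 8.8 m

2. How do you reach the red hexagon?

turn left 79°, forward 4.7 m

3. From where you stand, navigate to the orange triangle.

turn left 100°, forward 2.6 m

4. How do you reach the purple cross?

turn right 169°, forward 1.2 m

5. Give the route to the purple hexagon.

turn right 12°, forward 3.2 m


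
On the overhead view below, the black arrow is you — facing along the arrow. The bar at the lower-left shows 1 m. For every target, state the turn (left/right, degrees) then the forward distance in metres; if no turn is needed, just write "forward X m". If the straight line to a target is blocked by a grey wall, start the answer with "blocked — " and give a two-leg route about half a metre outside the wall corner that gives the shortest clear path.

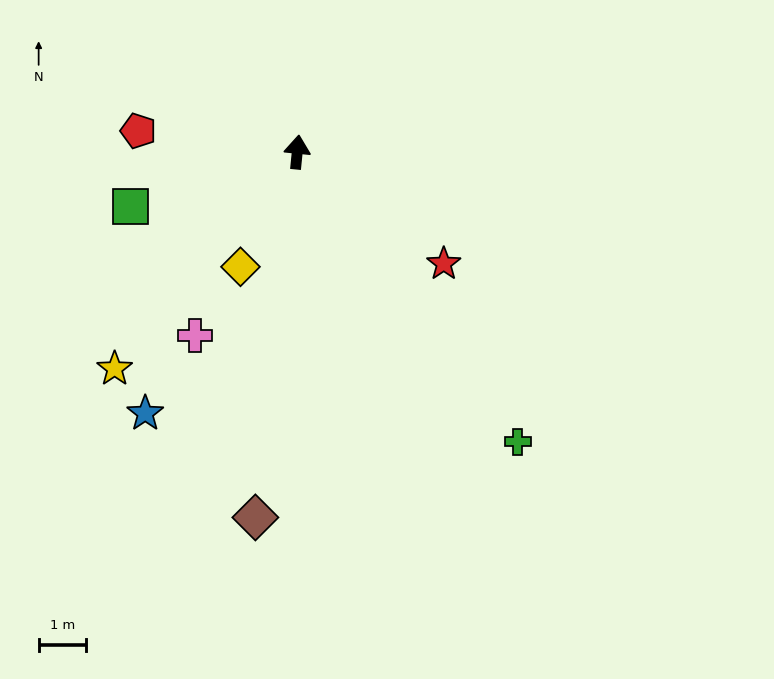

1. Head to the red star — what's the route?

turn right 122°, forward 3.9 m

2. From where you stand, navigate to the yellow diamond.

turn left 159°, forward 2.7 m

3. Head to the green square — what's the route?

turn left 114°, forward 3.7 m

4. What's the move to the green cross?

turn right 137°, forward 7.7 m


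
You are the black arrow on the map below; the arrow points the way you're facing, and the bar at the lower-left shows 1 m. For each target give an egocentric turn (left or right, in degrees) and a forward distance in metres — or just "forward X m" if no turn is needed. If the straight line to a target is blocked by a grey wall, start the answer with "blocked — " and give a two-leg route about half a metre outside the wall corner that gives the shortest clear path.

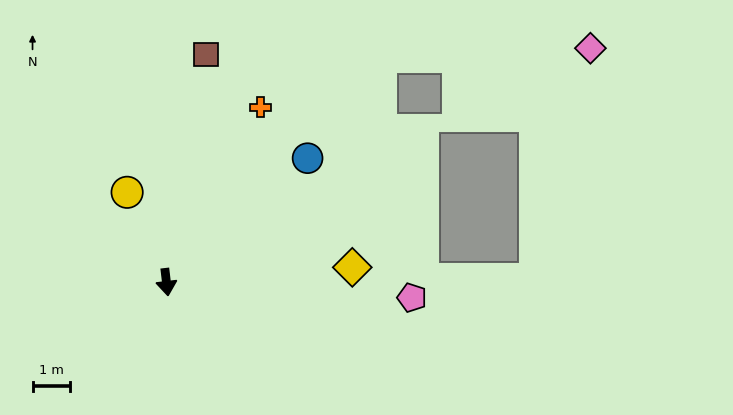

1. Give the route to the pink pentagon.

turn left 80°, forward 6.6 m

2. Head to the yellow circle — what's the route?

turn right 163°, forward 2.7 m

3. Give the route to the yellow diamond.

turn left 88°, forward 5.0 m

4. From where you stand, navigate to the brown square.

turn left 163°, forward 6.3 m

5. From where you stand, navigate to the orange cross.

turn left 145°, forward 5.4 m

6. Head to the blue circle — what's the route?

turn left 125°, forward 5.1 m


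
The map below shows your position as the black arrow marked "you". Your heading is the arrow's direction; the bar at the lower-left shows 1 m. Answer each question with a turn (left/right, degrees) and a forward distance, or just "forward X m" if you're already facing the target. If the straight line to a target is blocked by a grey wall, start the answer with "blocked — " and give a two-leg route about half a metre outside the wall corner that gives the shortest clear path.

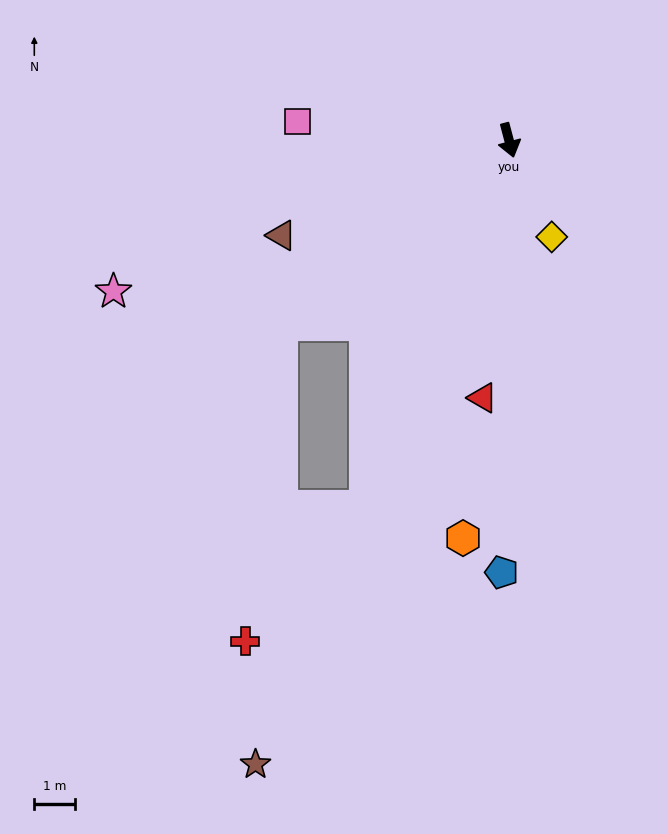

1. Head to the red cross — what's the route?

blocked — turn right 36°, forward 9.6 m, then turn right 21°, forward 4.4 m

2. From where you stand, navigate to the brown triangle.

turn right 82°, forward 6.0 m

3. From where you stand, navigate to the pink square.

turn right 110°, forward 5.2 m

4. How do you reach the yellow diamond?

turn left 9°, forward 2.6 m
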